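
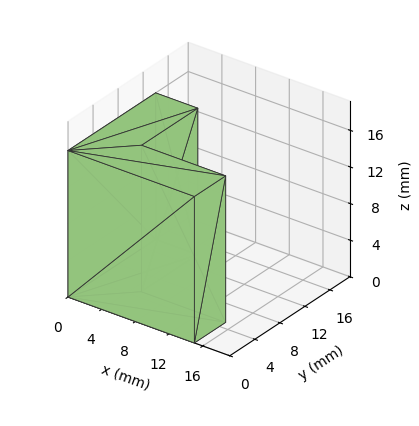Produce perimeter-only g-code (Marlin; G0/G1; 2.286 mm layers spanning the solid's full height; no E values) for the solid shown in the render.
Reading the render: the shape is an L-shaped prism: outer 15 × 14 mm, arm thicknesses ≈ 5 mm (horizontal) and 5 mm (vertical), extruded 16 mm in z (dimensions read to the nearest mm from the axis ticks). For the g-code, the solid's height is divided into equal slices at the stated Δz and each level perimeter traced with G1 moves after a G0 lift.

; perimeter-only toolpath
G21 ; units = mm
G90 ; absolute positioning
G28 ; home
; layer 1
G0 Z2.286
G0 X0.000 Y0.000
G1 X15.000 Y0.000
G1 X15.000 Y5.000
G1 X5.000 Y5.000
G1 X5.000 Y14.000
G1 X0.000 Y14.000
G1 X0.000 Y0.000
; layer 2
G0 Z4.571
G0 X0.000 Y0.000
G1 X15.000 Y0.000
G1 X15.000 Y5.000
G1 X5.000 Y5.000
G1 X5.000 Y14.000
G1 X0.000 Y14.000
G1 X0.000 Y0.000
; layer 3
G0 Z6.857
G0 X0.000 Y0.000
G1 X15.000 Y0.000
G1 X15.000 Y5.000
G1 X5.000 Y5.000
G1 X5.000 Y14.000
G1 X0.000 Y14.000
G1 X0.000 Y0.000
; layer 4
G0 Z9.143
G0 X0.000 Y0.000
G1 X15.000 Y0.000
G1 X15.000 Y5.000
G1 X5.000 Y5.000
G1 X5.000 Y14.000
G1 X0.000 Y14.000
G1 X0.000 Y0.000
; layer 5
G0 Z11.429
G0 X0.000 Y0.000
G1 X15.000 Y0.000
G1 X15.000 Y5.000
G1 X5.000 Y5.000
G1 X5.000 Y14.000
G1 X0.000 Y14.000
G1 X0.000 Y0.000
; layer 6
G0 Z13.714
G0 X0.000 Y0.000
G1 X15.000 Y0.000
G1 X15.000 Y5.000
G1 X5.000 Y5.000
G1 X5.000 Y14.000
G1 X0.000 Y14.000
G1 X0.000 Y0.000
; layer 7
G0 Z16.000
G0 X0.000 Y0.000
G1 X15.000 Y0.000
G1 X15.000 Y5.000
G1 X5.000 Y5.000
G1 X5.000 Y14.000
G1 X0.000 Y14.000
G1 X0.000 Y0.000
M2 ; end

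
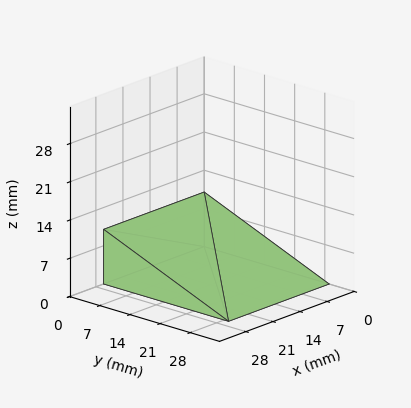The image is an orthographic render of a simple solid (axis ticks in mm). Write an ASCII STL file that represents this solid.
Reading the render: the shape is a wedge (ramp): 26 × 29 mm base, rising to 10 mm along the y=0 edge and sloping linearly to z=0 at y=29 (dimensions read to the nearest mm from the axis ticks). For the STL, each face is triangulated and given an outward normal.

solid part
  facet normal 0.0000 0.0000 -1.0000
    outer loop
      vertex 26.00 29.00 0.00
      vertex 26.00 0.00 0.00
      vertex 0.00 0.00 0.00
    endloop
  endfacet
  facet normal 0.0000 0.0000 -1.0000
    outer loop
      vertex 0.00 29.00 0.00
      vertex 26.00 29.00 0.00
      vertex 0.00 0.00 0.00
    endloop
  endfacet
  facet normal 0.0000 -1.0000 0.0000
    outer loop
      vertex 0.00 0.00 0.00
      vertex 26.00 0.00 0.00
      vertex 26.00 0.00 10.00
    endloop
  endfacet
  facet normal 0.0000 -1.0000 0.0000
    outer loop
      vertex 0.00 0.00 0.00
      vertex 26.00 0.00 10.00
      vertex 0.00 0.00 10.00
    endloop
  endfacet
  facet normal 0.0000 0.3260 0.9454
    outer loop
      vertex 0.00 0.00 10.00
      vertex 26.00 0.00 10.00
      vertex 26.00 29.00 0.00
    endloop
  endfacet
  facet normal 0.0000 0.3260 0.9454
    outer loop
      vertex 0.00 0.00 10.00
      vertex 26.00 29.00 0.00
      vertex 0.00 29.00 0.00
    endloop
  endfacet
  facet normal -1.0000 0.0000 0.0000
    outer loop
      vertex 0.00 0.00 10.00
      vertex 0.00 29.00 0.00
      vertex 0.00 0.00 0.00
    endloop
  endfacet
  facet normal 1.0000 0.0000 0.0000
    outer loop
      vertex 26.00 0.00 0.00
      vertex 26.00 29.00 0.00
      vertex 26.00 0.00 10.00
    endloop
  endfacet
endsolid part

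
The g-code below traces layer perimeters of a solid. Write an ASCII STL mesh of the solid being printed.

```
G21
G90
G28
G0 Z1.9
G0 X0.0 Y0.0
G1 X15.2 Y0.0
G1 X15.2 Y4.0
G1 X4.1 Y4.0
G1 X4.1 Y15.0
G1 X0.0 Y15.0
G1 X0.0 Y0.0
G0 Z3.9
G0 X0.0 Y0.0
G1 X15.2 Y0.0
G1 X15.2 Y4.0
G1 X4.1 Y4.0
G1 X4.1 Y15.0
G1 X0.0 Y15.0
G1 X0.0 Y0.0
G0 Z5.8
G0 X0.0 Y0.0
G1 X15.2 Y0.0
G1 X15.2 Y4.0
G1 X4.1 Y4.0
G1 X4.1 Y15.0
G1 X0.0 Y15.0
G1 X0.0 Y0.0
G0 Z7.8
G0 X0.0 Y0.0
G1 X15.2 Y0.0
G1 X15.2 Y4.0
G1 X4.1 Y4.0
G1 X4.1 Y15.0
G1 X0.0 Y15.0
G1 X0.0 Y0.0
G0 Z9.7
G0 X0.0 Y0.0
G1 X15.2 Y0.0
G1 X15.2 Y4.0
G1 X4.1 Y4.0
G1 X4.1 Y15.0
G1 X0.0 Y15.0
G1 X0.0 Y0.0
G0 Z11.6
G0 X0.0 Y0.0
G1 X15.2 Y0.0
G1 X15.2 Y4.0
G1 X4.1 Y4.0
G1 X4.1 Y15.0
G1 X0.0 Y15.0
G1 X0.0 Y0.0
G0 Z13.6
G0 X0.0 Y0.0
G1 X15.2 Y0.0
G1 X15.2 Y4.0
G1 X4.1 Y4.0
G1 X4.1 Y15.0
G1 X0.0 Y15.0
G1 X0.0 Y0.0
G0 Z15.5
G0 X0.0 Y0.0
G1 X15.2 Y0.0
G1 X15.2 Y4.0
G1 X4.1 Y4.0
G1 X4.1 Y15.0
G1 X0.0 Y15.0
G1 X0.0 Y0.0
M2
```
solid part
  facet normal 0.0000 0.0000 -1.0000
    outer loop
      vertex 15.2 4.0 0.0
      vertex 15.2 0.0 0.0
      vertex 0.0 0.0 0.0
    endloop
  endfacet
  facet normal 0.0000 0.0000 -1.0000
    outer loop
      vertex 4.1 4.0 0.0
      vertex 15.2 4.0 0.0
      vertex 0.0 0.0 0.0
    endloop
  endfacet
  facet normal 0.0000 0.0000 -1.0000
    outer loop
      vertex 4.1 15.0 0.0
      vertex 4.1 4.0 0.0
      vertex 0.0 0.0 0.0
    endloop
  endfacet
  facet normal 0.0000 0.0000 -1.0000
    outer loop
      vertex 0.0 15.0 0.0
      vertex 4.1 15.0 0.0
      vertex 0.0 0.0 0.0
    endloop
  endfacet
  facet normal 0.0000 0.0000 1.0000
    outer loop
      vertex 0.0 0.0 15.5
      vertex 15.2 0.0 15.5
      vertex 15.2 4.0 15.5
    endloop
  endfacet
  facet normal 0.0000 0.0000 1.0000
    outer loop
      vertex 0.0 0.0 15.5
      vertex 15.2 4.0 15.5
      vertex 4.1 4.0 15.5
    endloop
  endfacet
  facet normal 0.0000 0.0000 1.0000
    outer loop
      vertex 0.0 0.0 15.5
      vertex 4.1 4.0 15.5
      vertex 4.1 15.0 15.5
    endloop
  endfacet
  facet normal 0.0000 0.0000 1.0000
    outer loop
      vertex 0.0 0.0 15.5
      vertex 4.1 15.0 15.5
      vertex 0.0 15.0 15.5
    endloop
  endfacet
  facet normal 0.0000 -1.0000 0.0000
    outer loop
      vertex 0.0 0.0 0.0
      vertex 15.2 0.0 0.0
      vertex 15.2 0.0 15.5
    endloop
  endfacet
  facet normal 0.0000 -1.0000 0.0000
    outer loop
      vertex 0.0 0.0 0.0
      vertex 15.2 0.0 15.5
      vertex 0.0 0.0 15.5
    endloop
  endfacet
  facet normal 1.0000 0.0000 0.0000
    outer loop
      vertex 15.2 0.0 0.0
      vertex 15.2 4.0 0.0
      vertex 15.2 4.0 15.5
    endloop
  endfacet
  facet normal 1.0000 0.0000 0.0000
    outer loop
      vertex 15.2 0.0 0.0
      vertex 15.2 4.0 15.5
      vertex 15.2 0.0 15.5
    endloop
  endfacet
  facet normal 0.0000 1.0000 0.0000
    outer loop
      vertex 15.2 4.0 0.0
      vertex 4.1 4.0 0.0
      vertex 4.1 4.0 15.5
    endloop
  endfacet
  facet normal 0.0000 1.0000 0.0000
    outer loop
      vertex 15.2 4.0 0.0
      vertex 4.1 4.0 15.5
      vertex 15.2 4.0 15.5
    endloop
  endfacet
  facet normal 1.0000 0.0000 0.0000
    outer loop
      vertex 4.1 4.0 0.0
      vertex 4.1 15.0 0.0
      vertex 4.1 15.0 15.5
    endloop
  endfacet
  facet normal 1.0000 0.0000 0.0000
    outer loop
      vertex 4.1 4.0 0.0
      vertex 4.1 15.0 15.5
      vertex 4.1 4.0 15.5
    endloop
  endfacet
  facet normal 0.0000 1.0000 0.0000
    outer loop
      vertex 4.1 15.0 0.0
      vertex 0.0 15.0 0.0
      vertex 0.0 15.0 15.5
    endloop
  endfacet
  facet normal 0.0000 1.0000 0.0000
    outer loop
      vertex 4.1 15.0 0.0
      vertex 0.0 15.0 15.5
      vertex 4.1 15.0 15.5
    endloop
  endfacet
  facet normal -1.0000 0.0000 0.0000
    outer loop
      vertex 0.0 15.0 0.0
      vertex 0.0 0.0 0.0
      vertex 0.0 0.0 15.5
    endloop
  endfacet
  facet normal -1.0000 0.0000 0.0000
    outer loop
      vertex 0.0 15.0 0.0
      vertex 0.0 0.0 15.5
      vertex 0.0 15.0 15.5
    endloop
  endfacet
endsolid part

The G0 Z moves step by Δz≈1.9 mm. Every layer's G1 loop is the same polygon, so the solid is a straight extrusion of it from z=0 to z≈15.5. Closing with flat bottom and top caps and triangulating gives 20 facets — an L-shaped prism: outer 15.2 × 15 mm, arm thicknesses ≈ 4 mm (horizontal) and 4.1 mm (vertical), extruded 15.5 mm in z.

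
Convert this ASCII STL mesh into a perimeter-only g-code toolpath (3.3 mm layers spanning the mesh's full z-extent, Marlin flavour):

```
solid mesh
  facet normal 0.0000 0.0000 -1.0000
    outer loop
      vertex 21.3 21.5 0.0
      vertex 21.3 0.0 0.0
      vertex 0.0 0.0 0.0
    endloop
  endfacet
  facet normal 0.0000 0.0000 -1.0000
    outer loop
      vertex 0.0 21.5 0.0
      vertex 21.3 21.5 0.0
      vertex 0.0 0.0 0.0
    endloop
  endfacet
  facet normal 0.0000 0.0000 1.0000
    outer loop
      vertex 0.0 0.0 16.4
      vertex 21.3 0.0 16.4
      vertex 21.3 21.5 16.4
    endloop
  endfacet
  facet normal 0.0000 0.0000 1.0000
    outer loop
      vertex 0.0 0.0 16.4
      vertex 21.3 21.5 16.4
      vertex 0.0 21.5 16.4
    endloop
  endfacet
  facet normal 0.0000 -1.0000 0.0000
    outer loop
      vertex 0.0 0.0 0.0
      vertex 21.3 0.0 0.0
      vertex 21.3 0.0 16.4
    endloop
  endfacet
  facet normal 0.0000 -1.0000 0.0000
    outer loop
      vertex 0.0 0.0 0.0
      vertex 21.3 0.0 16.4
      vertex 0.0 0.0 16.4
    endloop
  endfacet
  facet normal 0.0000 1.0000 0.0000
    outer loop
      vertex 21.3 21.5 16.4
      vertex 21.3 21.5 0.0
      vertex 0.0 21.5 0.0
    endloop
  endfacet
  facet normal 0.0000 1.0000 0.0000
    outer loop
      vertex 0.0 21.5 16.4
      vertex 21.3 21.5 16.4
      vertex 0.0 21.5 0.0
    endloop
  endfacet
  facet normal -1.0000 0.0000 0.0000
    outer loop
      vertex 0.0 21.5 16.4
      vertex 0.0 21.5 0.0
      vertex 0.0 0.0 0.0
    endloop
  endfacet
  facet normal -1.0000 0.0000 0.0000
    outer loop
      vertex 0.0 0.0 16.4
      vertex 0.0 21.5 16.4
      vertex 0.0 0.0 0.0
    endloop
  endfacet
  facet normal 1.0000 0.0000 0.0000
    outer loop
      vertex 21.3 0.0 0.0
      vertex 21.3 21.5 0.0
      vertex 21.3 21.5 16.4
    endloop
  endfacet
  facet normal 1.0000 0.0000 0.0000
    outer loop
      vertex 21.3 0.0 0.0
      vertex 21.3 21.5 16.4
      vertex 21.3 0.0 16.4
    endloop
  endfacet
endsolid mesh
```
; perimeter-only toolpath
G21 ; units = mm
G90 ; absolute positioning
G28 ; home
; layer 1
G0 Z3.3
G0 X0.0 Y0.0
G1 X21.3 Y0.0
G1 X21.3 Y21.5
G1 X0.0 Y21.5
G1 X0.0 Y0.0
; layer 2
G0 Z6.6
G0 X0.0 Y0.0
G1 X21.3 Y0.0
G1 X21.3 Y21.5
G1 X0.0 Y21.5
G1 X0.0 Y0.0
; layer 3
G0 Z9.8
G0 X0.0 Y0.0
G1 X21.3 Y0.0
G1 X21.3 Y21.5
G1 X0.0 Y21.5
G1 X0.0 Y0.0
; layer 4
G0 Z13.1
G0 X0.0 Y0.0
G1 X21.3 Y0.0
G1 X21.3 Y21.5
G1 X0.0 Y21.5
G1 X0.0 Y0.0
; layer 5
G0 Z16.4
G0 X0.0 Y0.0
G1 X21.3 Y0.0
G1 X21.3 Y21.5
G1 X0.0 Y21.5
G1 X0.0 Y0.0
M2 ; end

The solid is a rectangular box, roughly 21.3 × 21.5 mm footprint and 16.4 mm tall. Slicing at Δz = 3.3 mm — 5 equal slices spanning the solid's height, so layer i sits at z = i·h/5 — gives 5 non-empty perimeters. Each is a 4-segment closed polygon; G0 lifts to the layer z and rapids to the start vertex, then G1 traces the edges.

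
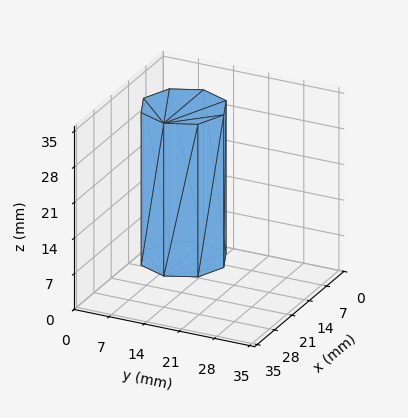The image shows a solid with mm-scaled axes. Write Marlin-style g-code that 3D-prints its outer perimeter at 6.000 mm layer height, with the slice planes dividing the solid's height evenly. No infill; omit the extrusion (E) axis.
Reading the render: the shape is a regular 8-sided prism (a cylinder approximated with 8 flat sides), circumscribed radius ≈ 8 mm, height ≈ 30 mm (dimensions read to the nearest mm from the axis ticks). For the g-code, the solid's height is divided into equal slices at the stated Δz and each level perimeter traced with G1 moves after a G0 lift.

; perimeter-only toolpath
G21 ; units = mm
G90 ; absolute positioning
G28 ; home
; layer 1
G0 Z6.000
G0 X16.000 Y8.000
G1 X13.657 Y13.657
G1 X8.000 Y16.000
G1 X2.343 Y13.657
G1 X0.000 Y8.000
G1 X2.343 Y2.343
G1 X8.000 Y0.000
G1 X13.657 Y2.343
G1 X16.000 Y8.000
; layer 2
G0 Z12.000
G0 X16.000 Y8.000
G1 X13.657 Y13.657
G1 X8.000 Y16.000
G1 X2.343 Y13.657
G1 X0.000 Y8.000
G1 X2.343 Y2.343
G1 X8.000 Y0.000
G1 X13.657 Y2.343
G1 X16.000 Y8.000
; layer 3
G0 Z18.000
G0 X16.000 Y8.000
G1 X13.657 Y13.657
G1 X8.000 Y16.000
G1 X2.343 Y13.657
G1 X0.000 Y8.000
G1 X2.343 Y2.343
G1 X8.000 Y0.000
G1 X13.657 Y2.343
G1 X16.000 Y8.000
; layer 4
G0 Z24.000
G0 X16.000 Y8.000
G1 X13.657 Y13.657
G1 X8.000 Y16.000
G1 X2.343 Y13.657
G1 X0.000 Y8.000
G1 X2.343 Y2.343
G1 X8.000 Y0.000
G1 X13.657 Y2.343
G1 X16.000 Y8.000
; layer 5
G0 Z30.000
G0 X16.000 Y8.000
G1 X13.657 Y13.657
G1 X8.000 Y16.000
G1 X2.343 Y13.657
G1 X0.000 Y8.000
G1 X2.343 Y2.343
G1 X8.000 Y0.000
G1 X13.657 Y2.343
G1 X16.000 Y8.000
M2 ; end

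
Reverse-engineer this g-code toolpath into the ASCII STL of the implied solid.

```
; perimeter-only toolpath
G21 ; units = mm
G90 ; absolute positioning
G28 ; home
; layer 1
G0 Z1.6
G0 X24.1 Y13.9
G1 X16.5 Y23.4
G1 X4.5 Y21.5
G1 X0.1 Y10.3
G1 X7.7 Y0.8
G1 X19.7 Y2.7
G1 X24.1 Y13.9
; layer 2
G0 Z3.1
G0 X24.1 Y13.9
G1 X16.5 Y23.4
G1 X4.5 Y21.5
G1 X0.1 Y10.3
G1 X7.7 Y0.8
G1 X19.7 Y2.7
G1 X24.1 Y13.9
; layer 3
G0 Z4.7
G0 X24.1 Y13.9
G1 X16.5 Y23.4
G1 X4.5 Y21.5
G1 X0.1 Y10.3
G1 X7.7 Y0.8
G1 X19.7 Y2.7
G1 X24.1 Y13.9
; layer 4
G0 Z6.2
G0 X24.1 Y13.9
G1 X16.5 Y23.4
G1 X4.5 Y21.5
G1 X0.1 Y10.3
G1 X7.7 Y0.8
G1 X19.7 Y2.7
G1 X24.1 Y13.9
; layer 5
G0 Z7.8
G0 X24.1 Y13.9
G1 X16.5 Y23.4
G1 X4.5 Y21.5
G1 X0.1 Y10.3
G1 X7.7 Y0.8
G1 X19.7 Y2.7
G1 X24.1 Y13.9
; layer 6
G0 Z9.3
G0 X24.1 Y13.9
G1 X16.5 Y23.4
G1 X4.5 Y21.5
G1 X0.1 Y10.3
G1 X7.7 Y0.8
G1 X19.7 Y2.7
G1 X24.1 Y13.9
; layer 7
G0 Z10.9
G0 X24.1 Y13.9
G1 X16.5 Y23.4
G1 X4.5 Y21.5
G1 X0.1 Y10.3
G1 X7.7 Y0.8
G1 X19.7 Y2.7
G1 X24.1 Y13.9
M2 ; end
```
solid part
  facet normal 0.0000 0.0000 -1.0000
    outer loop
      vertex 4.5 21.5 0.0
      vertex 16.5 23.4 0.0
      vertex 24.1 13.9 0.0
    endloop
  endfacet
  facet normal 0.0000 0.0000 -1.0000
    outer loop
      vertex 0.1 10.3 0.0
      vertex 4.5 21.5 0.0
      vertex 24.1 13.9 0.0
    endloop
  endfacet
  facet normal 0.0000 0.0000 -1.0000
    outer loop
      vertex 7.7 0.8 0.0
      vertex 0.1 10.3 0.0
      vertex 24.1 13.9 0.0
    endloop
  endfacet
  facet normal 0.0000 0.0000 -1.0000
    outer loop
      vertex 19.7 2.7 0.0
      vertex 7.7 0.8 0.0
      vertex 24.1 13.9 0.0
    endloop
  endfacet
  facet normal 0.0000 0.0000 1.0000
    outer loop
      vertex 24.1 13.9 10.9
      vertex 16.5 23.4 10.9
      vertex 4.5 21.5 10.9
    endloop
  endfacet
  facet normal 0.0000 0.0000 1.0000
    outer loop
      vertex 24.1 13.9 10.9
      vertex 4.5 21.5 10.9
      vertex 0.1 10.3 10.9
    endloop
  endfacet
  facet normal 0.0000 0.0000 1.0000
    outer loop
      vertex 24.1 13.9 10.9
      vertex 0.1 10.3 10.9
      vertex 7.7 0.8 10.9
    endloop
  endfacet
  facet normal 0.0000 0.0000 1.0000
    outer loop
      vertex 24.1 13.9 10.9
      vertex 7.7 0.8 10.9
      vertex 19.7 2.7 10.9
    endloop
  endfacet
  facet normal 0.7809 0.6247 0.0000
    outer loop
      vertex 24.1 13.9 0.0
      vertex 16.5 23.4 0.0
      vertex 16.5 23.4 10.9
    endloop
  endfacet
  facet normal 0.7809 0.6247 0.0000
    outer loop
      vertex 24.1 13.9 0.0
      vertex 16.5 23.4 10.9
      vertex 24.1 13.9 10.9
    endloop
  endfacet
  facet normal -0.1564 0.9877 0.0000
    outer loop
      vertex 16.5 23.4 0.0
      vertex 4.5 21.5 0.0
      vertex 4.5 21.5 10.9
    endloop
  endfacet
  facet normal -0.1564 0.9877 0.0000
    outer loop
      vertex 16.5 23.4 0.0
      vertex 4.5 21.5 10.9
      vertex 16.5 23.4 10.9
    endloop
  endfacet
  facet normal -0.9308 0.3657 0.0000
    outer loop
      vertex 4.5 21.5 0.0
      vertex 0.1 10.3 0.0
      vertex 0.1 10.3 10.9
    endloop
  endfacet
  facet normal -0.9308 0.3657 0.0000
    outer loop
      vertex 4.5 21.5 0.0
      vertex 0.1 10.3 10.9
      vertex 4.5 21.5 10.9
    endloop
  endfacet
  facet normal -0.7809 -0.6247 0.0000
    outer loop
      vertex 0.1 10.3 0.0
      vertex 7.7 0.8 0.0
      vertex 7.7 0.8 10.9
    endloop
  endfacet
  facet normal -0.7809 -0.6247 0.0000
    outer loop
      vertex 0.1 10.3 0.0
      vertex 7.7 0.8 10.9
      vertex 0.1 10.3 10.9
    endloop
  endfacet
  facet normal 0.1564 -0.9877 0.0000
    outer loop
      vertex 7.7 0.8 0.0
      vertex 19.7 2.7 0.0
      vertex 19.7 2.7 10.9
    endloop
  endfacet
  facet normal 0.1564 -0.9877 0.0000
    outer loop
      vertex 7.7 0.8 0.0
      vertex 19.7 2.7 10.9
      vertex 7.7 0.8 10.9
    endloop
  endfacet
  facet normal 0.9308 -0.3657 0.0000
    outer loop
      vertex 19.7 2.7 0.0
      vertex 24.1 13.9 0.0
      vertex 24.1 13.9 10.9
    endloop
  endfacet
  facet normal 0.9308 -0.3657 0.0000
    outer loop
      vertex 19.7 2.7 0.0
      vertex 24.1 13.9 10.9
      vertex 19.7 2.7 10.9
    endloop
  endfacet
endsolid part

The G0 Z moves step by Δz≈1.6 mm. Every layer's G1 loop is the same polygon, so the solid is a straight extrusion of it from z=0 to z≈10.9. Closing with flat bottom and top caps and triangulating gives 20 facets — a regular 6-sided prism (a cylinder approximated with 6 flat sides), circumscribed radius ≈ 12.1 mm, height ≈ 10.9 mm.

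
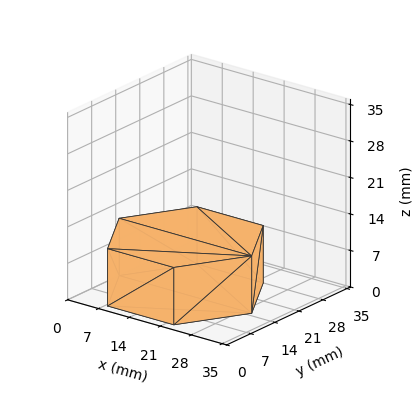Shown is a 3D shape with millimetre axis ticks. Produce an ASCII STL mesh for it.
Reading the render: the shape is a regular 6-sided prism (a cylinder approximated with 6 flat sides), circumscribed radius ≈ 15 mm, height ≈ 11 mm (dimensions read to the nearest mm from the axis ticks). For the STL, each face is triangulated and given an outward normal.

solid part
  facet normal 0.0000 0.0000 -1.0000
    outer loop
      vertex 7.5 28.0 0.0
      vertex 22.5 28.0 0.0
      vertex 30.0 15.0 0.0
    endloop
  endfacet
  facet normal 0.0000 0.0000 -1.0000
    outer loop
      vertex 0.0 15.0 0.0
      vertex 7.5 28.0 0.0
      vertex 30.0 15.0 0.0
    endloop
  endfacet
  facet normal 0.0000 0.0000 -1.0000
    outer loop
      vertex 7.5 2.0 0.0
      vertex 0.0 15.0 0.0
      vertex 30.0 15.0 0.0
    endloop
  endfacet
  facet normal 0.0000 0.0000 -1.0000
    outer loop
      vertex 22.5 2.0 0.0
      vertex 7.5 2.0 0.0
      vertex 30.0 15.0 0.0
    endloop
  endfacet
  facet normal 0.0000 0.0000 1.0000
    outer loop
      vertex 30.0 15.0 11.0
      vertex 22.5 28.0 11.0
      vertex 7.5 28.0 11.0
    endloop
  endfacet
  facet normal 0.0000 0.0000 1.0000
    outer loop
      vertex 30.0 15.0 11.0
      vertex 7.5 28.0 11.0
      vertex 0.0 15.0 11.0
    endloop
  endfacet
  facet normal 0.0000 0.0000 1.0000
    outer loop
      vertex 30.0 15.0 11.0
      vertex 0.0 15.0 11.0
      vertex 7.5 2.0 11.0
    endloop
  endfacet
  facet normal 0.0000 0.0000 1.0000
    outer loop
      vertex 30.0 15.0 11.0
      vertex 7.5 2.0 11.0
      vertex 22.5 2.0 11.0
    endloop
  endfacet
  facet normal 0.8662 0.4997 0.0000
    outer loop
      vertex 30.0 15.0 0.0
      vertex 22.5 28.0 0.0
      vertex 22.5 28.0 11.0
    endloop
  endfacet
  facet normal 0.8662 0.4997 0.0000
    outer loop
      vertex 30.0 15.0 0.0
      vertex 22.5 28.0 11.0
      vertex 30.0 15.0 11.0
    endloop
  endfacet
  facet normal 0.0000 1.0000 0.0000
    outer loop
      vertex 22.5 28.0 0.0
      vertex 7.5 28.0 0.0
      vertex 7.5 28.0 11.0
    endloop
  endfacet
  facet normal 0.0000 1.0000 0.0000
    outer loop
      vertex 22.5 28.0 0.0
      vertex 7.5 28.0 11.0
      vertex 22.5 28.0 11.0
    endloop
  endfacet
  facet normal -0.8662 0.4997 0.0000
    outer loop
      vertex 7.5 28.0 0.0
      vertex 0.0 15.0 0.0
      vertex 0.0 15.0 11.0
    endloop
  endfacet
  facet normal -0.8662 0.4997 0.0000
    outer loop
      vertex 7.5 28.0 0.0
      vertex 0.0 15.0 11.0
      vertex 7.5 28.0 11.0
    endloop
  endfacet
  facet normal -0.8662 -0.4997 0.0000
    outer loop
      vertex 0.0 15.0 0.0
      vertex 7.5 2.0 0.0
      vertex 7.5 2.0 11.0
    endloop
  endfacet
  facet normal -0.8662 -0.4997 0.0000
    outer loop
      vertex 0.0 15.0 0.0
      vertex 7.5 2.0 11.0
      vertex 0.0 15.0 11.0
    endloop
  endfacet
  facet normal 0.0000 -1.0000 0.0000
    outer loop
      vertex 7.5 2.0 0.0
      vertex 22.5 2.0 0.0
      vertex 22.5 2.0 11.0
    endloop
  endfacet
  facet normal 0.0000 -1.0000 0.0000
    outer loop
      vertex 7.5 2.0 0.0
      vertex 22.5 2.0 11.0
      vertex 7.5 2.0 11.0
    endloop
  endfacet
  facet normal 0.8662 -0.4997 0.0000
    outer loop
      vertex 22.5 2.0 0.0
      vertex 30.0 15.0 0.0
      vertex 30.0 15.0 11.0
    endloop
  endfacet
  facet normal 0.8662 -0.4997 0.0000
    outer loop
      vertex 22.5 2.0 0.0
      vertex 30.0 15.0 11.0
      vertex 22.5 2.0 11.0
    endloop
  endfacet
endsolid part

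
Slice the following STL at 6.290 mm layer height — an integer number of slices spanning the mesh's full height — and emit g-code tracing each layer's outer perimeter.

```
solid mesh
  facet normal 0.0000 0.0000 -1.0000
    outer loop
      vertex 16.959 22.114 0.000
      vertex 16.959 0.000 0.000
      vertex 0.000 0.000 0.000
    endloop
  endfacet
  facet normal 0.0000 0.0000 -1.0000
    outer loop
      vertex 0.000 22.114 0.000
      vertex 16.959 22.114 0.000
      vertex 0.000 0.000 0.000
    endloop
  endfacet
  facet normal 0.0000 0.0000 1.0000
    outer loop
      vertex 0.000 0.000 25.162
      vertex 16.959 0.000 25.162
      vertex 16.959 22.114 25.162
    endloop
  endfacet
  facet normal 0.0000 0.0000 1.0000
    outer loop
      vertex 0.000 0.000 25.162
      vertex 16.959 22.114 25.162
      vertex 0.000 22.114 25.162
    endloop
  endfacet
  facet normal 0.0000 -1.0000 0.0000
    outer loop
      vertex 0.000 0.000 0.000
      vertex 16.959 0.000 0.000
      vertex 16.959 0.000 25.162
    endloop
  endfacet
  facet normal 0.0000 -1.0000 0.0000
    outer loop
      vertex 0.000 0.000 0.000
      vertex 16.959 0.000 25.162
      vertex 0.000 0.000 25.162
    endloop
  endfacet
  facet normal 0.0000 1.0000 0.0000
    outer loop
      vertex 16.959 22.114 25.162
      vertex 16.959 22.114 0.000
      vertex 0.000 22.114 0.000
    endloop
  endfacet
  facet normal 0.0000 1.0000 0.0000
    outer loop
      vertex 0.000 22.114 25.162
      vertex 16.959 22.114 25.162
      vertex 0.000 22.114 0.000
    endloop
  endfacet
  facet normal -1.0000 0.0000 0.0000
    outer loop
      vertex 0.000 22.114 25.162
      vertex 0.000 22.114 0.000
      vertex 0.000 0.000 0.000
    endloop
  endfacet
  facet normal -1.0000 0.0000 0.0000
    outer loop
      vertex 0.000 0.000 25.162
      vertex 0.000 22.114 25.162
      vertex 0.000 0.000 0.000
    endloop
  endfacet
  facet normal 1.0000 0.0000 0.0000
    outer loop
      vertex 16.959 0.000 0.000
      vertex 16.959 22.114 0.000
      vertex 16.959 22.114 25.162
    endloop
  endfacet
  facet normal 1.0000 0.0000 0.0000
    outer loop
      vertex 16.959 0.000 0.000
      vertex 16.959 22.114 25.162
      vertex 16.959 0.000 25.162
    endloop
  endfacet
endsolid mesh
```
; perimeter-only toolpath
G21 ; units = mm
G90 ; absolute positioning
G28 ; home
; layer 1
G0 Z6.290
G0 X0.000 Y0.000
G1 X16.959 Y0.000
G1 X16.959 Y22.114
G1 X0.000 Y22.114
G1 X0.000 Y0.000
; layer 2
G0 Z12.581
G0 X0.000 Y0.000
G1 X16.959 Y0.000
G1 X16.959 Y22.114
G1 X0.000 Y22.114
G1 X0.000 Y0.000
; layer 3
G0 Z18.871
G0 X0.000 Y0.000
G1 X16.959 Y0.000
G1 X16.959 Y22.114
G1 X0.000 Y22.114
G1 X0.000 Y0.000
; layer 4
G0 Z25.162
G0 X0.000 Y0.000
G1 X16.959 Y0.000
G1 X16.959 Y22.114
G1 X0.000 Y22.114
G1 X0.000 Y0.000
M2 ; end

The solid is a rectangular box, roughly 17 × 22.1 mm footprint and 25.2 mm tall. Slicing at Δz = 6.290 mm — 4 equal slices spanning the solid's height, so layer i sits at z = i·h/4 — gives 4 non-empty perimeters. Each is a 4-segment closed polygon; G0 lifts to the layer z and rapids to the start vertex, then G1 traces the edges.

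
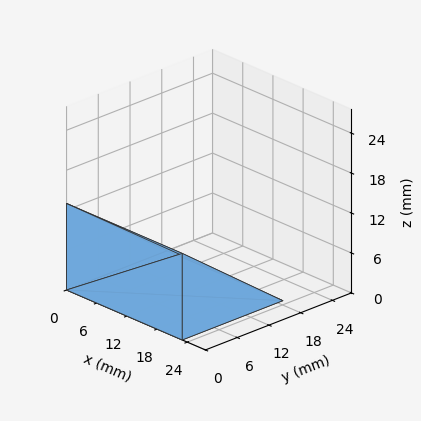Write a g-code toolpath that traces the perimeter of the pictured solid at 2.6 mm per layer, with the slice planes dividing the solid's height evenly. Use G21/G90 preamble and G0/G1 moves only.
Reading the render: the shape is a wedge (ramp): 23 × 19 mm base, rising to 13 mm along the y=0 edge and sloping linearly to z=0 at y=19 (dimensions read to the nearest mm from the axis ticks). For the g-code, the solid's height is divided into equal slices at the stated Δz and each level perimeter traced with G1 moves after a G0 lift.

; perimeter-only toolpath
G21 ; units = mm
G90 ; absolute positioning
G28 ; home
; layer 1
G0 Z2.6
G0 X0.0 Y0.0
G1 X23.0 Y0.0
G1 X23.0 Y15.2
G1 X0.0 Y15.2
G1 X0.0 Y0.0
; layer 2
G0 Z5.2
G0 X0.0 Y0.0
G1 X23.0 Y0.0
G1 X23.0 Y11.4
G1 X0.0 Y11.4
G1 X0.0 Y0.0
; layer 3
G0 Z7.8
G0 X0.0 Y0.0
G1 X23.0 Y0.0
G1 X23.0 Y7.6
G1 X0.0 Y7.6
G1 X0.0 Y0.0
; layer 4
G0 Z10.4
G0 X0.0 Y0.0
G1 X23.0 Y0.0
G1 X23.0 Y3.8
G1 X0.0 Y3.8
G1 X0.0 Y0.0
M2 ; end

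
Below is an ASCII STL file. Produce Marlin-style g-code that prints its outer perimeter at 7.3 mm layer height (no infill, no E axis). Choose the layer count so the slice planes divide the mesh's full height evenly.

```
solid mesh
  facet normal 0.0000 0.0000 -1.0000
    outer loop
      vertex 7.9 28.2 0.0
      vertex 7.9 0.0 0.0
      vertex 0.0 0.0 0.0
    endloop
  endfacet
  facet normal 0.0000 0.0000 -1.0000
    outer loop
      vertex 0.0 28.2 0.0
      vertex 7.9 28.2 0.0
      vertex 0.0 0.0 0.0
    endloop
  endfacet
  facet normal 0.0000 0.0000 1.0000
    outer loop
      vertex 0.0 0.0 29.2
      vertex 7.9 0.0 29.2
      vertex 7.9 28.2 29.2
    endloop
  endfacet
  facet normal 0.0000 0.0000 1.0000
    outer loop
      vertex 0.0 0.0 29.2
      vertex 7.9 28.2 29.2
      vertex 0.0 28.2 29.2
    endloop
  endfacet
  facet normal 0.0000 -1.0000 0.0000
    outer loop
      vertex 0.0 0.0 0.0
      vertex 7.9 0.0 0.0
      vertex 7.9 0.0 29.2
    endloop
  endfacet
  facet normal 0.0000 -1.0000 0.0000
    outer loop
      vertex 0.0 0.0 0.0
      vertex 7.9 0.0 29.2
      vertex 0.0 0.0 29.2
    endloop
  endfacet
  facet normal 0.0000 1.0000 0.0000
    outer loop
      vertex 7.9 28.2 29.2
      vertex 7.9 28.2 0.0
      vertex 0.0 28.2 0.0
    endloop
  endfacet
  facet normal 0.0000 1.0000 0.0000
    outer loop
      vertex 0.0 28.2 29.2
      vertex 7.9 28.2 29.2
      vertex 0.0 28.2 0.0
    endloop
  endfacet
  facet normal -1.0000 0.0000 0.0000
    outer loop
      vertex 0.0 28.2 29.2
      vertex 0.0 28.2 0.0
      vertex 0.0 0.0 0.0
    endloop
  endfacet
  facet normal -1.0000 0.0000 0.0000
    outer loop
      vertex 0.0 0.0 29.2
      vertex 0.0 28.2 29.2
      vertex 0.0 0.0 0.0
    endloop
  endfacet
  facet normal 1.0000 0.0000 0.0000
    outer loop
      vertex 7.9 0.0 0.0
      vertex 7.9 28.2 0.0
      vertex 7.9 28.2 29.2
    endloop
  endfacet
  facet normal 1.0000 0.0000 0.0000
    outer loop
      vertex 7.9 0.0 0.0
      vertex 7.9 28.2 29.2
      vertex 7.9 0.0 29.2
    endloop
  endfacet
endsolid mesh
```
; perimeter-only toolpath
G21 ; units = mm
G90 ; absolute positioning
G28 ; home
; layer 1
G0 Z7.3
G0 X0.0 Y0.0
G1 X7.9 Y0.0
G1 X7.9 Y28.2
G1 X0.0 Y28.2
G1 X0.0 Y0.0
; layer 2
G0 Z14.6
G0 X0.0 Y0.0
G1 X7.9 Y0.0
G1 X7.9 Y28.2
G1 X0.0 Y28.2
G1 X0.0 Y0.0
; layer 3
G0 Z21.9
G0 X0.0 Y0.0
G1 X7.9 Y0.0
G1 X7.9 Y28.2
G1 X0.0 Y28.2
G1 X0.0 Y0.0
; layer 4
G0 Z29.2
G0 X0.0 Y0.0
G1 X7.9 Y0.0
G1 X7.9 Y28.2
G1 X0.0 Y28.2
G1 X0.0 Y0.0
M2 ; end

The solid is a rectangular box, roughly 7.9 × 28.2 mm footprint and 29.2 mm tall. Slicing at Δz = 7.3 mm — 4 equal slices spanning the solid's height, so layer i sits at z = i·h/4 — gives 4 non-empty perimeters. Each is a 4-segment closed polygon; G0 lifts to the layer z and rapids to the start vertex, then G1 traces the edges.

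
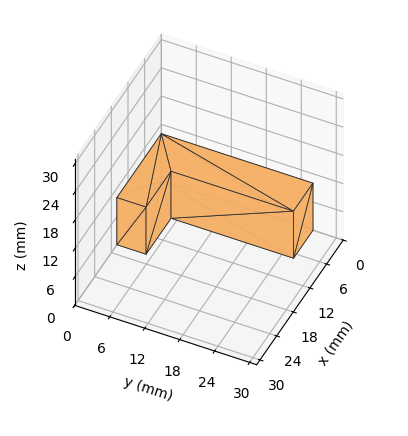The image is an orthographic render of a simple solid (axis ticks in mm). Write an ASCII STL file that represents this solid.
Reading the render: the shape is an L-shaped prism: outer 16 × 26 mm, arm thicknesses ≈ 5 mm (horizontal) and 7 mm (vertical), extruded 10 mm in z (dimensions read to the nearest mm from the axis ticks). For the STL, each face is triangulated and given an outward normal.

solid part
  facet normal 0.0000 0.0000 -1.0000
    outer loop
      vertex 16.00 5.00 0.00
      vertex 16.00 0.00 0.00
      vertex 0.00 0.00 0.00
    endloop
  endfacet
  facet normal 0.0000 0.0000 -1.0000
    outer loop
      vertex 7.00 5.00 0.00
      vertex 16.00 5.00 0.00
      vertex 0.00 0.00 0.00
    endloop
  endfacet
  facet normal 0.0000 0.0000 -1.0000
    outer loop
      vertex 7.00 26.00 0.00
      vertex 7.00 5.00 0.00
      vertex 0.00 0.00 0.00
    endloop
  endfacet
  facet normal 0.0000 0.0000 -1.0000
    outer loop
      vertex 0.00 26.00 0.00
      vertex 7.00 26.00 0.00
      vertex 0.00 0.00 0.00
    endloop
  endfacet
  facet normal 0.0000 0.0000 1.0000
    outer loop
      vertex 0.00 0.00 10.00
      vertex 16.00 0.00 10.00
      vertex 16.00 5.00 10.00
    endloop
  endfacet
  facet normal 0.0000 0.0000 1.0000
    outer loop
      vertex 0.00 0.00 10.00
      vertex 16.00 5.00 10.00
      vertex 7.00 5.00 10.00
    endloop
  endfacet
  facet normal 0.0000 0.0000 1.0000
    outer loop
      vertex 0.00 0.00 10.00
      vertex 7.00 5.00 10.00
      vertex 7.00 26.00 10.00
    endloop
  endfacet
  facet normal 0.0000 0.0000 1.0000
    outer loop
      vertex 0.00 0.00 10.00
      vertex 7.00 26.00 10.00
      vertex 0.00 26.00 10.00
    endloop
  endfacet
  facet normal 0.0000 -1.0000 0.0000
    outer loop
      vertex 0.00 0.00 0.00
      vertex 16.00 0.00 0.00
      vertex 16.00 0.00 10.00
    endloop
  endfacet
  facet normal 0.0000 -1.0000 0.0000
    outer loop
      vertex 0.00 0.00 0.00
      vertex 16.00 0.00 10.00
      vertex 0.00 0.00 10.00
    endloop
  endfacet
  facet normal 1.0000 0.0000 0.0000
    outer loop
      vertex 16.00 0.00 0.00
      vertex 16.00 5.00 0.00
      vertex 16.00 5.00 10.00
    endloop
  endfacet
  facet normal 1.0000 0.0000 0.0000
    outer loop
      vertex 16.00 0.00 0.00
      vertex 16.00 5.00 10.00
      vertex 16.00 0.00 10.00
    endloop
  endfacet
  facet normal 0.0000 1.0000 0.0000
    outer loop
      vertex 16.00 5.00 0.00
      vertex 7.00 5.00 0.00
      vertex 7.00 5.00 10.00
    endloop
  endfacet
  facet normal 0.0000 1.0000 0.0000
    outer loop
      vertex 16.00 5.00 0.00
      vertex 7.00 5.00 10.00
      vertex 16.00 5.00 10.00
    endloop
  endfacet
  facet normal 1.0000 0.0000 0.0000
    outer loop
      vertex 7.00 5.00 0.00
      vertex 7.00 26.00 0.00
      vertex 7.00 26.00 10.00
    endloop
  endfacet
  facet normal 1.0000 0.0000 0.0000
    outer loop
      vertex 7.00 5.00 0.00
      vertex 7.00 26.00 10.00
      vertex 7.00 5.00 10.00
    endloop
  endfacet
  facet normal 0.0000 1.0000 0.0000
    outer loop
      vertex 7.00 26.00 0.00
      vertex 0.00 26.00 0.00
      vertex 0.00 26.00 10.00
    endloop
  endfacet
  facet normal 0.0000 1.0000 0.0000
    outer loop
      vertex 7.00 26.00 0.00
      vertex 0.00 26.00 10.00
      vertex 7.00 26.00 10.00
    endloop
  endfacet
  facet normal -1.0000 0.0000 0.0000
    outer loop
      vertex 0.00 26.00 0.00
      vertex 0.00 0.00 0.00
      vertex 0.00 0.00 10.00
    endloop
  endfacet
  facet normal -1.0000 0.0000 0.0000
    outer loop
      vertex 0.00 26.00 0.00
      vertex 0.00 0.00 10.00
      vertex 0.00 26.00 10.00
    endloop
  endfacet
endsolid part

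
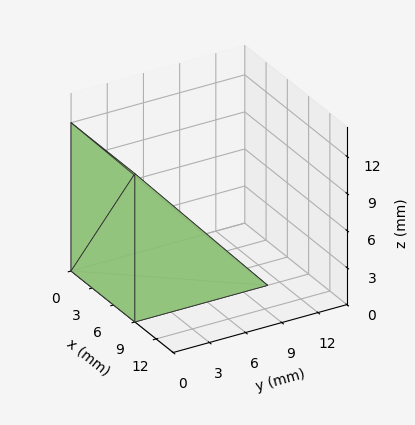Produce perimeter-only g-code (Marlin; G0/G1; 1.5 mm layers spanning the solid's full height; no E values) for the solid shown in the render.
Reading the render: the shape is a wedge (ramp): 9 × 11 mm base, rising to 12 mm along the y=0 edge and sloping linearly to z=0 at y=11 (dimensions read to the nearest mm from the axis ticks). For the g-code, the solid's height is divided into equal slices at the stated Δz and each level perimeter traced with G1 moves after a G0 lift.

; perimeter-only toolpath
G21 ; units = mm
G90 ; absolute positioning
G28 ; home
; layer 1
G0 Z1.5
G0 X0.0 Y0.0
G1 X9.0 Y0.0
G1 X9.0 Y9.6
G1 X0.0 Y9.6
G1 X0.0 Y0.0
; layer 2
G0 Z3.0
G0 X0.0 Y0.0
G1 X9.0 Y0.0
G1 X9.0 Y8.2
G1 X0.0 Y8.2
G1 X0.0 Y0.0
; layer 3
G0 Z4.5
G0 X0.0 Y0.0
G1 X9.0 Y0.0
G1 X9.0 Y6.9
G1 X0.0 Y6.9
G1 X0.0 Y0.0
; layer 4
G0 Z6.0
G0 X0.0 Y0.0
G1 X9.0 Y0.0
G1 X9.0 Y5.5
G1 X0.0 Y5.5
G1 X0.0 Y0.0
; layer 5
G0 Z7.5
G0 X0.0 Y0.0
G1 X9.0 Y0.0
G1 X9.0 Y4.1
G1 X0.0 Y4.1
G1 X0.0 Y0.0
; layer 6
G0 Z9.0
G0 X0.0 Y0.0
G1 X9.0 Y0.0
G1 X9.0 Y2.8
G1 X0.0 Y2.8
G1 X0.0 Y0.0
; layer 7
G0 Z10.5
G0 X0.0 Y0.0
G1 X9.0 Y0.0
G1 X9.0 Y1.4
G1 X0.0 Y1.4
G1 X0.0 Y0.0
M2 ; end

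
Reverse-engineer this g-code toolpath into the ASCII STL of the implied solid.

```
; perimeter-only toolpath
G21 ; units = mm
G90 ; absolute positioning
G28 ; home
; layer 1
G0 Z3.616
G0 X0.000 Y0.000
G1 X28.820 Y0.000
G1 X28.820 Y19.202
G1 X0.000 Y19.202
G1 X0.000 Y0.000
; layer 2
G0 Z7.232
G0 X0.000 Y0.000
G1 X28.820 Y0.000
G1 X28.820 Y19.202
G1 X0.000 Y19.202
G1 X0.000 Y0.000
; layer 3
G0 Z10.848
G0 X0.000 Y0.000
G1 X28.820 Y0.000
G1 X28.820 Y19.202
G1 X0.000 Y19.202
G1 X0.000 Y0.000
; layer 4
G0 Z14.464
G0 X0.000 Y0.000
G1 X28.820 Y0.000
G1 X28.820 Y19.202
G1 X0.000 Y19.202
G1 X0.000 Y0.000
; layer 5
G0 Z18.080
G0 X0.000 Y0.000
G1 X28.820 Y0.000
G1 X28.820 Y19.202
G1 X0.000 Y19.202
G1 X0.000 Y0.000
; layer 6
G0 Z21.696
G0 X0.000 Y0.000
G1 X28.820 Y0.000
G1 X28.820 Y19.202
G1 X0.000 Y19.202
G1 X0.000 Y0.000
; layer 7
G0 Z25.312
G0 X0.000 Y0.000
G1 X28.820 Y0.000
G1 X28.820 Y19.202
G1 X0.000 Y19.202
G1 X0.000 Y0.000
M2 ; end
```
solid part
  facet normal 0.0000 0.0000 -1.0000
    outer loop
      vertex 28.820 19.202 0.000
      vertex 28.820 0.000 0.000
      vertex 0.000 0.000 0.000
    endloop
  endfacet
  facet normal 0.0000 0.0000 -1.0000
    outer loop
      vertex 0.000 19.202 0.000
      vertex 28.820 19.202 0.000
      vertex 0.000 0.000 0.000
    endloop
  endfacet
  facet normal 0.0000 0.0000 1.0000
    outer loop
      vertex 0.000 0.000 25.312
      vertex 28.820 0.000 25.312
      vertex 28.820 19.202 25.312
    endloop
  endfacet
  facet normal 0.0000 0.0000 1.0000
    outer loop
      vertex 0.000 0.000 25.312
      vertex 28.820 19.202 25.312
      vertex 0.000 19.202 25.312
    endloop
  endfacet
  facet normal 0.0000 -1.0000 0.0000
    outer loop
      vertex 0.000 0.000 0.000
      vertex 28.820 0.000 0.000
      vertex 28.820 0.000 25.312
    endloop
  endfacet
  facet normal 0.0000 -1.0000 0.0000
    outer loop
      vertex 0.000 0.000 0.000
      vertex 28.820 0.000 25.312
      vertex 0.000 0.000 25.312
    endloop
  endfacet
  facet normal 0.0000 1.0000 0.0000
    outer loop
      vertex 28.820 19.202 25.312
      vertex 28.820 19.202 0.000
      vertex 0.000 19.202 0.000
    endloop
  endfacet
  facet normal 0.0000 1.0000 0.0000
    outer loop
      vertex 0.000 19.202 25.312
      vertex 28.820 19.202 25.312
      vertex 0.000 19.202 0.000
    endloop
  endfacet
  facet normal -1.0000 0.0000 0.0000
    outer loop
      vertex 0.000 19.202 25.312
      vertex 0.000 19.202 0.000
      vertex 0.000 0.000 0.000
    endloop
  endfacet
  facet normal -1.0000 0.0000 0.0000
    outer loop
      vertex 0.000 0.000 25.312
      vertex 0.000 19.202 25.312
      vertex 0.000 0.000 0.000
    endloop
  endfacet
  facet normal 1.0000 0.0000 0.0000
    outer loop
      vertex 28.820 0.000 0.000
      vertex 28.820 19.202 0.000
      vertex 28.820 19.202 25.312
    endloop
  endfacet
  facet normal 1.0000 0.0000 0.0000
    outer loop
      vertex 28.820 0.000 0.000
      vertex 28.820 19.202 25.312
      vertex 28.820 0.000 25.312
    endloop
  endfacet
endsolid part

The G0 Z moves step by Δz≈3.616 mm. Every layer's G1 loop is the same polygon, so the solid is a straight extrusion of it from z=0 to z≈25.3. Closing with flat bottom and top caps and triangulating gives 12 facets — a rectangular box, roughly 28.8 × 19.2 mm footprint and 25.3 mm tall.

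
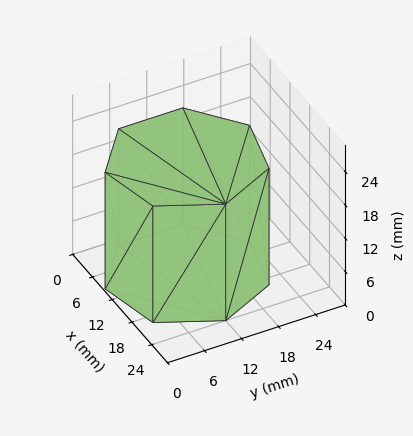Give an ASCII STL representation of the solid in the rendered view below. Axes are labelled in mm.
Reading the render: the shape is a regular 7-sided prism (a cylinder approximated with 7 flat sides), circumscribed radius ≈ 12 mm, height ≈ 21 mm (dimensions read to the nearest mm from the axis ticks). For the STL, each face is triangulated and given an outward normal.

solid part
  facet normal 0.0000 0.0000 -1.0000
    outer loop
      vertex 9.3 23.7 0.0
      vertex 19.5 21.4 0.0
      vertex 24.0 12.0 0.0
    endloop
  endfacet
  facet normal 0.0000 0.0000 -1.0000
    outer loop
      vertex 1.2 17.2 0.0
      vertex 9.3 23.7 0.0
      vertex 24.0 12.0 0.0
    endloop
  endfacet
  facet normal 0.0000 0.0000 -1.0000
    outer loop
      vertex 1.2 6.8 0.0
      vertex 1.2 17.2 0.0
      vertex 24.0 12.0 0.0
    endloop
  endfacet
  facet normal 0.0000 0.0000 -1.0000
    outer loop
      vertex 9.3 0.3 0.0
      vertex 1.2 6.8 0.0
      vertex 24.0 12.0 0.0
    endloop
  endfacet
  facet normal 0.0000 0.0000 -1.0000
    outer loop
      vertex 19.5 2.6 0.0
      vertex 9.3 0.3 0.0
      vertex 24.0 12.0 0.0
    endloop
  endfacet
  facet normal 0.0000 0.0000 1.0000
    outer loop
      vertex 24.0 12.0 21.0
      vertex 19.5 21.4 21.0
      vertex 9.3 23.7 21.0
    endloop
  endfacet
  facet normal 0.0000 0.0000 1.0000
    outer loop
      vertex 24.0 12.0 21.0
      vertex 9.3 23.7 21.0
      vertex 1.2 17.2 21.0
    endloop
  endfacet
  facet normal 0.0000 0.0000 1.0000
    outer loop
      vertex 24.0 12.0 21.0
      vertex 1.2 17.2 21.0
      vertex 1.2 6.8 21.0
    endloop
  endfacet
  facet normal 0.0000 0.0000 1.0000
    outer loop
      vertex 24.0 12.0 21.0
      vertex 1.2 6.8 21.0
      vertex 9.3 0.3 21.0
    endloop
  endfacet
  facet normal 0.0000 0.0000 1.0000
    outer loop
      vertex 24.0 12.0 21.0
      vertex 9.3 0.3 21.0
      vertex 19.5 2.6 21.0
    endloop
  endfacet
  facet normal 0.9020 0.4318 0.0000
    outer loop
      vertex 24.0 12.0 0.0
      vertex 19.5 21.4 0.0
      vertex 19.5 21.4 21.0
    endloop
  endfacet
  facet normal 0.9020 0.4318 0.0000
    outer loop
      vertex 24.0 12.0 0.0
      vertex 19.5 21.4 21.0
      vertex 24.0 12.0 21.0
    endloop
  endfacet
  facet normal 0.2200 0.9755 0.0000
    outer loop
      vertex 19.5 21.4 0.0
      vertex 9.3 23.7 0.0
      vertex 9.3 23.7 21.0
    endloop
  endfacet
  facet normal 0.2200 0.9755 0.0000
    outer loop
      vertex 19.5 21.4 0.0
      vertex 9.3 23.7 21.0
      vertex 19.5 21.4 21.0
    endloop
  endfacet
  facet normal -0.6259 0.7799 0.0000
    outer loop
      vertex 9.3 23.7 0.0
      vertex 1.2 17.2 0.0
      vertex 1.2 17.2 21.0
    endloop
  endfacet
  facet normal -0.6259 0.7799 0.0000
    outer loop
      vertex 9.3 23.7 0.0
      vertex 1.2 17.2 21.0
      vertex 9.3 23.7 21.0
    endloop
  endfacet
  facet normal -1.0000 0.0000 0.0000
    outer loop
      vertex 1.2 17.2 0.0
      vertex 1.2 6.8 0.0
      vertex 1.2 6.8 21.0
    endloop
  endfacet
  facet normal -1.0000 0.0000 0.0000
    outer loop
      vertex 1.2 17.2 0.0
      vertex 1.2 6.8 21.0
      vertex 1.2 17.2 21.0
    endloop
  endfacet
  facet normal -0.6259 -0.7799 0.0000
    outer loop
      vertex 1.2 6.8 0.0
      vertex 9.3 0.3 0.0
      vertex 9.3 0.3 21.0
    endloop
  endfacet
  facet normal -0.6259 -0.7799 0.0000
    outer loop
      vertex 1.2 6.8 0.0
      vertex 9.3 0.3 21.0
      vertex 1.2 6.8 21.0
    endloop
  endfacet
  facet normal 0.2200 -0.9755 0.0000
    outer loop
      vertex 9.3 0.3 0.0
      vertex 19.5 2.6 0.0
      vertex 19.5 2.6 21.0
    endloop
  endfacet
  facet normal 0.2200 -0.9755 0.0000
    outer loop
      vertex 9.3 0.3 0.0
      vertex 19.5 2.6 21.0
      vertex 9.3 0.3 21.0
    endloop
  endfacet
  facet normal 0.9020 -0.4318 0.0000
    outer loop
      vertex 19.5 2.6 0.0
      vertex 24.0 12.0 0.0
      vertex 24.0 12.0 21.0
    endloop
  endfacet
  facet normal 0.9020 -0.4318 0.0000
    outer loop
      vertex 19.5 2.6 0.0
      vertex 24.0 12.0 21.0
      vertex 19.5 2.6 21.0
    endloop
  endfacet
endsolid part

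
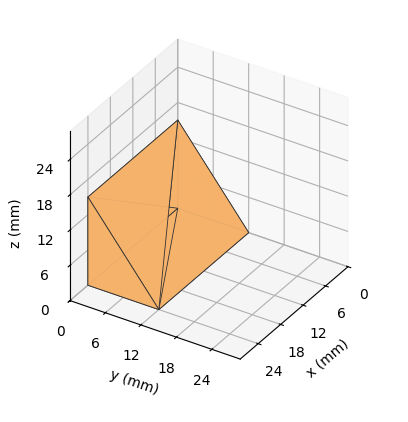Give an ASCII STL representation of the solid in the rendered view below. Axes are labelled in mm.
Reading the render: the shape is a wedge (ramp): 24 × 12 mm base, rising to 15 mm along the y=0 edge and sloping linearly to z=0 at y=12 (dimensions read to the nearest mm from the axis ticks). For the STL, each face is triangulated and given an outward normal.

solid part
  facet normal 0.0000 0.0000 -1.0000
    outer loop
      vertex 24.000 12.000 0.000
      vertex 24.000 0.000 0.000
      vertex 0.000 0.000 0.000
    endloop
  endfacet
  facet normal 0.0000 0.0000 -1.0000
    outer loop
      vertex 0.000 12.000 0.000
      vertex 24.000 12.000 0.000
      vertex 0.000 0.000 0.000
    endloop
  endfacet
  facet normal 0.0000 -1.0000 0.0000
    outer loop
      vertex 0.000 0.000 0.000
      vertex 24.000 0.000 0.000
      vertex 24.000 0.000 15.000
    endloop
  endfacet
  facet normal 0.0000 -1.0000 0.0000
    outer loop
      vertex 0.000 0.000 0.000
      vertex 24.000 0.000 15.000
      vertex 0.000 0.000 15.000
    endloop
  endfacet
  facet normal 0.0000 0.7809 0.6247
    outer loop
      vertex 0.000 0.000 15.000
      vertex 24.000 0.000 15.000
      vertex 24.000 12.000 0.000
    endloop
  endfacet
  facet normal 0.0000 0.7809 0.6247
    outer loop
      vertex 0.000 0.000 15.000
      vertex 24.000 12.000 0.000
      vertex 0.000 12.000 0.000
    endloop
  endfacet
  facet normal -1.0000 0.0000 0.0000
    outer loop
      vertex 0.000 0.000 15.000
      vertex 0.000 12.000 0.000
      vertex 0.000 0.000 0.000
    endloop
  endfacet
  facet normal 1.0000 0.0000 0.0000
    outer loop
      vertex 24.000 0.000 0.000
      vertex 24.000 12.000 0.000
      vertex 24.000 0.000 15.000
    endloop
  endfacet
endsolid part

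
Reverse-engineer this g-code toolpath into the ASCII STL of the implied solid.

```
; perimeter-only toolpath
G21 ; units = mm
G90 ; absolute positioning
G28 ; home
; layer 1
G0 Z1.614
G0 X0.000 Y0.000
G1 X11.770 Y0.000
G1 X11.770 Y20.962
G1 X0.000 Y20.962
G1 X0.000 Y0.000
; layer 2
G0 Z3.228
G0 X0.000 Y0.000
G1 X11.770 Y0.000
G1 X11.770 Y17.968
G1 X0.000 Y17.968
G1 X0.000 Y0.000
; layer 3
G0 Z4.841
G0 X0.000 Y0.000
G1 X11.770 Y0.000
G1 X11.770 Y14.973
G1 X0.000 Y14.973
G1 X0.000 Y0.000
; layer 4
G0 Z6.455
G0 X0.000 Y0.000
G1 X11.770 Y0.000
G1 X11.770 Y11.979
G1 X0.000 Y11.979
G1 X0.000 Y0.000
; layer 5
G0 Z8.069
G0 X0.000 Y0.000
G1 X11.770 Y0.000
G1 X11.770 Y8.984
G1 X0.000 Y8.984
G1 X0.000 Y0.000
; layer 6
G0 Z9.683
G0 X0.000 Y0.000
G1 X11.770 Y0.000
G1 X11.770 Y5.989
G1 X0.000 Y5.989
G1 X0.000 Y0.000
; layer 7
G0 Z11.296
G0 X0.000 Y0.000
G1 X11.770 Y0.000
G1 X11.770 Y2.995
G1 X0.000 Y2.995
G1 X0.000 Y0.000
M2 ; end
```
solid part
  facet normal 0.0000 0.0000 -1.0000
    outer loop
      vertex 11.770 23.957 0.000
      vertex 11.770 0.000 0.000
      vertex 0.000 0.000 0.000
    endloop
  endfacet
  facet normal 0.0000 0.0000 -1.0000
    outer loop
      vertex 0.000 23.957 0.000
      vertex 11.770 23.957 0.000
      vertex 0.000 0.000 0.000
    endloop
  endfacet
  facet normal 0.0000 -1.0000 0.0000
    outer loop
      vertex 0.000 0.000 0.000
      vertex 11.770 0.000 0.000
      vertex 11.770 0.000 12.910
    endloop
  endfacet
  facet normal 0.0000 -1.0000 0.0000
    outer loop
      vertex 0.000 0.000 0.000
      vertex 11.770 0.000 12.910
      vertex 0.000 0.000 12.910
    endloop
  endfacet
  facet normal 0.0000 0.4744 0.8803
    outer loop
      vertex 0.000 0.000 12.910
      vertex 11.770 0.000 12.910
      vertex 11.770 23.957 0.000
    endloop
  endfacet
  facet normal 0.0000 0.4744 0.8803
    outer loop
      vertex 0.000 0.000 12.910
      vertex 11.770 23.957 0.000
      vertex 0.000 23.957 0.000
    endloop
  endfacet
  facet normal -1.0000 0.0000 0.0000
    outer loop
      vertex 0.000 0.000 12.910
      vertex 0.000 23.957 0.000
      vertex 0.000 0.000 0.000
    endloop
  endfacet
  facet normal 1.0000 0.0000 0.0000
    outer loop
      vertex 11.770 0.000 0.000
      vertex 11.770 23.957 0.000
      vertex 11.770 0.000 12.910
    endloop
  endfacet
endsolid part

The G0 Z moves step by Δz≈1.614 mm. The G1 loops shrink linearly with z, so the solid tapers from its base footprint up to z≈12.9. Closing with a flat bottom cap and the tapered top and triangulating gives 8 facets — a wedge (ramp): 11.8 × 24 mm base, rising to 12.9 mm along the y=0 edge and sloping linearly to z=0 at y=24.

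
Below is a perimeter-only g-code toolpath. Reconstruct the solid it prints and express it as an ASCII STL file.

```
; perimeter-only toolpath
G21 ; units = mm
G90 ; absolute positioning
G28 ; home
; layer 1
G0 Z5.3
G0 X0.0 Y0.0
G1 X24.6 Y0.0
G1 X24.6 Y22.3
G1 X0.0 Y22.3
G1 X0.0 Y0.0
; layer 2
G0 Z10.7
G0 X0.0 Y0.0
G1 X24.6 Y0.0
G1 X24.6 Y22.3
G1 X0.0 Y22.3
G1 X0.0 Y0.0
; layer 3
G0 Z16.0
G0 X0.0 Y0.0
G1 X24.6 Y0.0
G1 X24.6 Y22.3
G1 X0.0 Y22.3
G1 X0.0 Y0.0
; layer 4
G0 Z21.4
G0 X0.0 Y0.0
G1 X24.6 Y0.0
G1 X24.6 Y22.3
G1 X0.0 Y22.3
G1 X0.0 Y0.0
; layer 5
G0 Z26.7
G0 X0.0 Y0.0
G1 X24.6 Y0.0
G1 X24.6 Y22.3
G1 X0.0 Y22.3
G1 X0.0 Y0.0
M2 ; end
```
solid part
  facet normal 0.0000 0.0000 -1.0000
    outer loop
      vertex 24.6 22.3 0.0
      vertex 24.6 0.0 0.0
      vertex 0.0 0.0 0.0
    endloop
  endfacet
  facet normal 0.0000 0.0000 -1.0000
    outer loop
      vertex 0.0 22.3 0.0
      vertex 24.6 22.3 0.0
      vertex 0.0 0.0 0.0
    endloop
  endfacet
  facet normal 0.0000 0.0000 1.0000
    outer loop
      vertex 0.0 0.0 26.7
      vertex 24.6 0.0 26.7
      vertex 24.6 22.3 26.7
    endloop
  endfacet
  facet normal 0.0000 0.0000 1.0000
    outer loop
      vertex 0.0 0.0 26.7
      vertex 24.6 22.3 26.7
      vertex 0.0 22.3 26.7
    endloop
  endfacet
  facet normal 0.0000 -1.0000 0.0000
    outer loop
      vertex 0.0 0.0 0.0
      vertex 24.6 0.0 0.0
      vertex 24.6 0.0 26.7
    endloop
  endfacet
  facet normal 0.0000 -1.0000 0.0000
    outer loop
      vertex 0.0 0.0 0.0
      vertex 24.6 0.0 26.7
      vertex 0.0 0.0 26.7
    endloop
  endfacet
  facet normal 0.0000 1.0000 0.0000
    outer loop
      vertex 24.6 22.3 26.7
      vertex 24.6 22.3 0.0
      vertex 0.0 22.3 0.0
    endloop
  endfacet
  facet normal 0.0000 1.0000 0.0000
    outer loop
      vertex 0.0 22.3 26.7
      vertex 24.6 22.3 26.7
      vertex 0.0 22.3 0.0
    endloop
  endfacet
  facet normal -1.0000 0.0000 0.0000
    outer loop
      vertex 0.0 22.3 26.7
      vertex 0.0 22.3 0.0
      vertex 0.0 0.0 0.0
    endloop
  endfacet
  facet normal -1.0000 0.0000 0.0000
    outer loop
      vertex 0.0 0.0 26.7
      vertex 0.0 22.3 26.7
      vertex 0.0 0.0 0.0
    endloop
  endfacet
  facet normal 1.0000 0.0000 0.0000
    outer loop
      vertex 24.6 0.0 0.0
      vertex 24.6 22.3 0.0
      vertex 24.6 22.3 26.7
    endloop
  endfacet
  facet normal 1.0000 0.0000 0.0000
    outer loop
      vertex 24.6 0.0 0.0
      vertex 24.6 22.3 26.7
      vertex 24.6 0.0 26.7
    endloop
  endfacet
endsolid part

The G0 Z moves step by Δz≈5.3 mm. Every layer's G1 loop is the same polygon, so the solid is a straight extrusion of it from z=0 to z≈26.7. Closing with flat bottom and top caps and triangulating gives 12 facets — a rectangular box, roughly 24.6 × 22.3 mm footprint and 26.7 mm tall.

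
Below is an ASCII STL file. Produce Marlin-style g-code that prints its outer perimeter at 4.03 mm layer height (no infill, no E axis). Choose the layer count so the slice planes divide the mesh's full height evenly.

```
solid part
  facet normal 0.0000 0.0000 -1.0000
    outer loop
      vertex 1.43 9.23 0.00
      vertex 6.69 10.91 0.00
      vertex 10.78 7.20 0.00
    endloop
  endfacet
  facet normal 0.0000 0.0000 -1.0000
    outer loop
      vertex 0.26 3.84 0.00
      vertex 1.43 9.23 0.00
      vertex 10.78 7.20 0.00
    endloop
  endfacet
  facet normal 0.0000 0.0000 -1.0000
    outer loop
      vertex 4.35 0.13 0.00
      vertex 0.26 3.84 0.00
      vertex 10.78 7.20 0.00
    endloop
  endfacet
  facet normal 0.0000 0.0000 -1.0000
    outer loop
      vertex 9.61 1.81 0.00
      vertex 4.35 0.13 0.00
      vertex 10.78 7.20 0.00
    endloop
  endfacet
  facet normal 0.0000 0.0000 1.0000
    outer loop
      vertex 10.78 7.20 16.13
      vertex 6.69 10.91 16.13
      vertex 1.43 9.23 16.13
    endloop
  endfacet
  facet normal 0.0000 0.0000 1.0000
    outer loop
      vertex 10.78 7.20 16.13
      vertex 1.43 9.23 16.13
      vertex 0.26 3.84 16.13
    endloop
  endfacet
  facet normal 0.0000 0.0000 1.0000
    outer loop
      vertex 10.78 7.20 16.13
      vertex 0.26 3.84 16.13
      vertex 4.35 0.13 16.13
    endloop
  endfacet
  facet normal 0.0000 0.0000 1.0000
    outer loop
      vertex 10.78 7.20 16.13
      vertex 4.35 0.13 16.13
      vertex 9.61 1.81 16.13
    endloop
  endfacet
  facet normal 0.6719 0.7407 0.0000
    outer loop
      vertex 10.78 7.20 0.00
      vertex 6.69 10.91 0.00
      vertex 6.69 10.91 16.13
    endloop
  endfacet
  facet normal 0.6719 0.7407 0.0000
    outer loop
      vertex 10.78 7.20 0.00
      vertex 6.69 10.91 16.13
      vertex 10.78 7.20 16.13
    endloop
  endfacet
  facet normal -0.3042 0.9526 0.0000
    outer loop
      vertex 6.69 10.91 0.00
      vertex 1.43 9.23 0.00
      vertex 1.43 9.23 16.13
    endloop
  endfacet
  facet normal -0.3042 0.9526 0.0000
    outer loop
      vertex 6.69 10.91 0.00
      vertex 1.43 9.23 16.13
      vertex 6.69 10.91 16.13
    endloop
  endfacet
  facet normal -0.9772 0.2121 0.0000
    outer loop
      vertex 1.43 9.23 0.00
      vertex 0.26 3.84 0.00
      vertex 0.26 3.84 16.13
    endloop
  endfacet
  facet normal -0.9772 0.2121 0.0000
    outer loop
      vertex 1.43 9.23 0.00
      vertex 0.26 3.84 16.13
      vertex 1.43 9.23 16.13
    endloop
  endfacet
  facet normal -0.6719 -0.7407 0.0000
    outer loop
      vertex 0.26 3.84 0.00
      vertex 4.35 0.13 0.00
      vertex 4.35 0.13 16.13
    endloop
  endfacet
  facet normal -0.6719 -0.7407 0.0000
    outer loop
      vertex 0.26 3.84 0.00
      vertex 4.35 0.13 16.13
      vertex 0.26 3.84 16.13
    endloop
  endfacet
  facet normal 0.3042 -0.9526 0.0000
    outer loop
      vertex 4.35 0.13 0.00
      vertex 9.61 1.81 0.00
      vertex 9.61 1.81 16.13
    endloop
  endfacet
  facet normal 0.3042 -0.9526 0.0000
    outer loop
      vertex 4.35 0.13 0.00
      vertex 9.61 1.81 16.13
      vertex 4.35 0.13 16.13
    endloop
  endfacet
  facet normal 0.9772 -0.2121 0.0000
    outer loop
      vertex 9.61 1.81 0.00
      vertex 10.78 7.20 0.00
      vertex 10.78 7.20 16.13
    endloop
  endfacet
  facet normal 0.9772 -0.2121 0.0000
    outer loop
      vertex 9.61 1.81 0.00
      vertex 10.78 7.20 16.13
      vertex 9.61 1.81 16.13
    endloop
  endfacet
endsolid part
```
; perimeter-only toolpath
G21 ; units = mm
G90 ; absolute positioning
G28 ; home
; layer 1
G0 Z4.03
G0 X10.78 Y7.20
G1 X6.69 Y10.91
G1 X1.43 Y9.23
G1 X0.26 Y3.84
G1 X4.35 Y0.13
G1 X9.61 Y1.81
G1 X10.78 Y7.20
; layer 2
G0 Z8.06
G0 X10.78 Y7.20
G1 X6.69 Y10.91
G1 X1.43 Y9.23
G1 X0.26 Y3.84
G1 X4.35 Y0.13
G1 X9.61 Y1.81
G1 X10.78 Y7.20
; layer 3
G0 Z12.10
G0 X10.78 Y7.20
G1 X6.69 Y10.91
G1 X1.43 Y9.23
G1 X0.26 Y3.84
G1 X4.35 Y0.13
G1 X9.61 Y1.81
G1 X10.78 Y7.20
; layer 4
G0 Z16.13
G0 X10.78 Y7.20
G1 X6.69 Y10.91
G1 X1.43 Y9.23
G1 X0.26 Y3.84
G1 X4.35 Y0.13
G1 X9.61 Y1.81
G1 X10.78 Y7.20
M2 ; end

The solid is a regular 6-sided prism (a cylinder approximated with 6 flat sides), circumscribed radius ≈ 5.52 mm, height ≈ 16.1 mm. Slicing at Δz = 4.03 mm — 4 equal slices spanning the solid's height, so layer i sits at z = i·h/4 — gives 4 non-empty perimeters. Each is a 6-segment closed polygon; G0 lifts to the layer z and rapids to the start vertex, then G1 traces the edges.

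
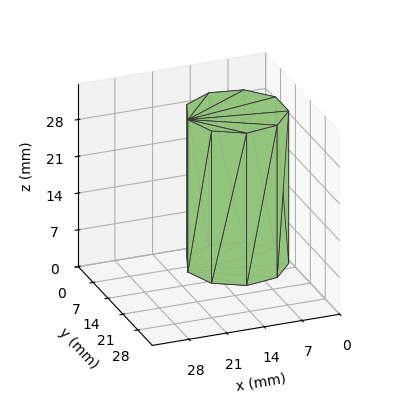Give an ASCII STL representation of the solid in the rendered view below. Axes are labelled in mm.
Reading the render: the shape is a regular 9-sided prism (a cylinder approximated with 9 flat sides), circumscribed radius ≈ 9 mm, height ≈ 29 mm (dimensions read to the nearest mm from the axis ticks). For the STL, each face is triangulated and given an outward normal.

solid part
  facet normal 0.0000 0.0000 -1.0000
    outer loop
      vertex 10.6 17.9 0.0
      vertex 15.9 14.8 0.0
      vertex 18.0 9.0 0.0
    endloop
  endfacet
  facet normal 0.0000 0.0000 -1.0000
    outer loop
      vertex 4.5 16.8 0.0
      vertex 10.6 17.9 0.0
      vertex 18.0 9.0 0.0
    endloop
  endfacet
  facet normal 0.0000 0.0000 -1.0000
    outer loop
      vertex 0.5 12.1 0.0
      vertex 4.5 16.8 0.0
      vertex 18.0 9.0 0.0
    endloop
  endfacet
  facet normal 0.0000 0.0000 -1.0000
    outer loop
      vertex 0.5 5.9 0.0
      vertex 0.5 12.1 0.0
      vertex 18.0 9.0 0.0
    endloop
  endfacet
  facet normal 0.0000 0.0000 -1.0000
    outer loop
      vertex 4.5 1.2 0.0
      vertex 0.5 5.9 0.0
      vertex 18.0 9.0 0.0
    endloop
  endfacet
  facet normal 0.0000 0.0000 -1.0000
    outer loop
      vertex 10.6 0.1 0.0
      vertex 4.5 1.2 0.0
      vertex 18.0 9.0 0.0
    endloop
  endfacet
  facet normal 0.0000 0.0000 -1.0000
    outer loop
      vertex 15.9 3.2 0.0
      vertex 10.6 0.1 0.0
      vertex 18.0 9.0 0.0
    endloop
  endfacet
  facet normal 0.0000 0.0000 1.0000
    outer loop
      vertex 18.0 9.0 29.0
      vertex 15.9 14.8 29.0
      vertex 10.6 17.9 29.0
    endloop
  endfacet
  facet normal 0.0000 0.0000 1.0000
    outer loop
      vertex 18.0 9.0 29.0
      vertex 10.6 17.9 29.0
      vertex 4.5 16.8 29.0
    endloop
  endfacet
  facet normal 0.0000 0.0000 1.0000
    outer loop
      vertex 18.0 9.0 29.0
      vertex 4.5 16.8 29.0
      vertex 0.5 12.1 29.0
    endloop
  endfacet
  facet normal 0.0000 0.0000 1.0000
    outer loop
      vertex 18.0 9.0 29.0
      vertex 0.5 12.1 29.0
      vertex 0.5 5.9 29.0
    endloop
  endfacet
  facet normal 0.0000 0.0000 1.0000
    outer loop
      vertex 18.0 9.0 29.0
      vertex 0.5 5.9 29.0
      vertex 4.5 1.2 29.0
    endloop
  endfacet
  facet normal 0.0000 0.0000 1.0000
    outer loop
      vertex 18.0 9.0 29.0
      vertex 4.5 1.2 29.0
      vertex 10.6 0.1 29.0
    endloop
  endfacet
  facet normal 0.0000 0.0000 1.0000
    outer loop
      vertex 18.0 9.0 29.0
      vertex 10.6 0.1 29.0
      vertex 15.9 3.2 29.0
    endloop
  endfacet
  facet normal 0.9403 0.3404 0.0000
    outer loop
      vertex 18.0 9.0 0.0
      vertex 15.9 14.8 0.0
      vertex 15.9 14.8 29.0
    endloop
  endfacet
  facet normal 0.9403 0.3404 0.0000
    outer loop
      vertex 18.0 9.0 0.0
      vertex 15.9 14.8 29.0
      vertex 18.0 9.0 29.0
    endloop
  endfacet
  facet normal 0.5049 0.8632 0.0000
    outer loop
      vertex 15.9 14.8 0.0
      vertex 10.6 17.9 0.0
      vertex 10.6 17.9 29.0
    endloop
  endfacet
  facet normal 0.5049 0.8632 0.0000
    outer loop
      vertex 15.9 14.8 0.0
      vertex 10.6 17.9 29.0
      vertex 15.9 14.8 29.0
    endloop
  endfacet
  facet normal -0.1775 0.9841 0.0000
    outer loop
      vertex 10.6 17.9 0.0
      vertex 4.5 16.8 0.0
      vertex 4.5 16.8 29.0
    endloop
  endfacet
  facet normal -0.1775 0.9841 0.0000
    outer loop
      vertex 10.6 17.9 0.0
      vertex 4.5 16.8 29.0
      vertex 10.6 17.9 29.0
    endloop
  endfacet
  facet normal -0.7615 0.6481 0.0000
    outer loop
      vertex 4.5 16.8 0.0
      vertex 0.5 12.1 0.0
      vertex 0.5 12.1 29.0
    endloop
  endfacet
  facet normal -0.7615 0.6481 0.0000
    outer loop
      vertex 4.5 16.8 0.0
      vertex 0.5 12.1 29.0
      vertex 4.5 16.8 29.0
    endloop
  endfacet
  facet normal -1.0000 0.0000 0.0000
    outer loop
      vertex 0.5 12.1 0.0
      vertex 0.5 5.9 0.0
      vertex 0.5 5.9 29.0
    endloop
  endfacet
  facet normal -1.0000 0.0000 0.0000
    outer loop
      vertex 0.5 12.1 0.0
      vertex 0.5 5.9 29.0
      vertex 0.5 12.1 29.0
    endloop
  endfacet
  facet normal -0.7615 -0.6481 0.0000
    outer loop
      vertex 0.5 5.9 0.0
      vertex 4.5 1.2 0.0
      vertex 4.5 1.2 29.0
    endloop
  endfacet
  facet normal -0.7615 -0.6481 0.0000
    outer loop
      vertex 0.5 5.9 0.0
      vertex 4.5 1.2 29.0
      vertex 0.5 5.9 29.0
    endloop
  endfacet
  facet normal -0.1775 -0.9841 0.0000
    outer loop
      vertex 4.5 1.2 0.0
      vertex 10.6 0.1 0.0
      vertex 10.6 0.1 29.0
    endloop
  endfacet
  facet normal -0.1775 -0.9841 0.0000
    outer loop
      vertex 4.5 1.2 0.0
      vertex 10.6 0.1 29.0
      vertex 4.5 1.2 29.0
    endloop
  endfacet
  facet normal 0.5049 -0.8632 0.0000
    outer loop
      vertex 10.6 0.1 0.0
      vertex 15.9 3.2 0.0
      vertex 15.9 3.2 29.0
    endloop
  endfacet
  facet normal 0.5049 -0.8632 0.0000
    outer loop
      vertex 10.6 0.1 0.0
      vertex 15.9 3.2 29.0
      vertex 10.6 0.1 29.0
    endloop
  endfacet
  facet normal 0.9403 -0.3404 0.0000
    outer loop
      vertex 15.9 3.2 0.0
      vertex 18.0 9.0 0.0
      vertex 18.0 9.0 29.0
    endloop
  endfacet
  facet normal 0.9403 -0.3404 0.0000
    outer loop
      vertex 15.9 3.2 0.0
      vertex 18.0 9.0 29.0
      vertex 15.9 3.2 29.0
    endloop
  endfacet
endsolid part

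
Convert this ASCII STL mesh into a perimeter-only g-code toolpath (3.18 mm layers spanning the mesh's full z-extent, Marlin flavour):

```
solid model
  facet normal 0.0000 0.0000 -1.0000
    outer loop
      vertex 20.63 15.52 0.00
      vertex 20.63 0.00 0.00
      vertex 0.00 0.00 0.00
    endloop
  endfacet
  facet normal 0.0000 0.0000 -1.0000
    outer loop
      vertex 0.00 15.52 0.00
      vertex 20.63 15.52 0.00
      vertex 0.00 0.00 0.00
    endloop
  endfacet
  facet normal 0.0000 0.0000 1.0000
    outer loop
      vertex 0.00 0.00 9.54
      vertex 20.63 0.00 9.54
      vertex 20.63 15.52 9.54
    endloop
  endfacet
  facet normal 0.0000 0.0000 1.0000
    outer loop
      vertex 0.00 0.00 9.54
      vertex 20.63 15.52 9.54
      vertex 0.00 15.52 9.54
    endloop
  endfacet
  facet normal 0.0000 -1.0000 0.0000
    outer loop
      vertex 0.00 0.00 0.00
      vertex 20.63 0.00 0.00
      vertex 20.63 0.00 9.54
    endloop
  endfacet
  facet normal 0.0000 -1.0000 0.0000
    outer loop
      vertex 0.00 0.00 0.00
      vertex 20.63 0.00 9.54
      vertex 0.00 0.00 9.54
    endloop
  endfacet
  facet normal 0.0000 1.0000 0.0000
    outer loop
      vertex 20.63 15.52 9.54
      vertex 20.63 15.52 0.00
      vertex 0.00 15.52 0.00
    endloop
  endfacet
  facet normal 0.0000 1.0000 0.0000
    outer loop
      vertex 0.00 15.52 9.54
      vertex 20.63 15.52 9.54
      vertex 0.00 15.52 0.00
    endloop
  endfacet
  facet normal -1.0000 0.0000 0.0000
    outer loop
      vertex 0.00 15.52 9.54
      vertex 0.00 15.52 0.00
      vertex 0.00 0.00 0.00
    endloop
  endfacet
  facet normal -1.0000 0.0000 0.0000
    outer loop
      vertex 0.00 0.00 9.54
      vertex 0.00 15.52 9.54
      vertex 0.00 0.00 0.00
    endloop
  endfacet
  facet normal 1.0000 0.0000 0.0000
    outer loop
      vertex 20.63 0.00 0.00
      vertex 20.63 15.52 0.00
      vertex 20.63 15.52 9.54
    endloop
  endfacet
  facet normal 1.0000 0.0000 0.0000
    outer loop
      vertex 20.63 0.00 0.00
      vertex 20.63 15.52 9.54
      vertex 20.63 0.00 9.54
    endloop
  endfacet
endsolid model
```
; perimeter-only toolpath
G21 ; units = mm
G90 ; absolute positioning
G28 ; home
; layer 1
G0 Z3.18
G0 X0.00 Y0.00
G1 X20.63 Y0.00
G1 X20.63 Y15.52
G1 X0.00 Y15.52
G1 X0.00 Y0.00
; layer 2
G0 Z6.36
G0 X0.00 Y0.00
G1 X20.63 Y0.00
G1 X20.63 Y15.52
G1 X0.00 Y15.52
G1 X0.00 Y0.00
; layer 3
G0 Z9.54
G0 X0.00 Y0.00
G1 X20.63 Y0.00
G1 X20.63 Y15.52
G1 X0.00 Y15.52
G1 X0.00 Y0.00
M2 ; end

The solid is a rectangular box, roughly 20.6 × 15.5 mm footprint and 9.54 mm tall. Slicing at Δz = 3.18 mm — 3 equal slices spanning the solid's height, so layer i sits at z = i·h/3 — gives 3 non-empty perimeters. Each is a 4-segment closed polygon; G0 lifts to the layer z and rapids to the start vertex, then G1 traces the edges.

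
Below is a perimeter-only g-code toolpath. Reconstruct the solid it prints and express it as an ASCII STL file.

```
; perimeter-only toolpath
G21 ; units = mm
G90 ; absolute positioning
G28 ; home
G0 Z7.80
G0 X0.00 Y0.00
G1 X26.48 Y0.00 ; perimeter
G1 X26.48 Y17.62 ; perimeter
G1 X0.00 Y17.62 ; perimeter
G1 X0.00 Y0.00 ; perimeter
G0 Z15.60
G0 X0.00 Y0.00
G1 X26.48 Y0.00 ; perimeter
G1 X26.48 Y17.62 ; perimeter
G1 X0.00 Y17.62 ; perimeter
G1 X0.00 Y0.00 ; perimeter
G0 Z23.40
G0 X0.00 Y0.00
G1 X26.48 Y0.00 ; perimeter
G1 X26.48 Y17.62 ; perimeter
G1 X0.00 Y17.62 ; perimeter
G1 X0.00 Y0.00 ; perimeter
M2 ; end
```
solid part
  facet normal 0.0000 0.0000 -1.0000
    outer loop
      vertex 26.48 17.62 0.00
      vertex 26.48 0.00 0.00
      vertex 0.00 0.00 0.00
    endloop
  endfacet
  facet normal 0.0000 0.0000 -1.0000
    outer loop
      vertex 0.00 17.62 0.00
      vertex 26.48 17.62 0.00
      vertex 0.00 0.00 0.00
    endloop
  endfacet
  facet normal 0.0000 0.0000 1.0000
    outer loop
      vertex 0.00 0.00 23.40
      vertex 26.48 0.00 23.40
      vertex 26.48 17.62 23.40
    endloop
  endfacet
  facet normal 0.0000 0.0000 1.0000
    outer loop
      vertex 0.00 0.00 23.40
      vertex 26.48 17.62 23.40
      vertex 0.00 17.62 23.40
    endloop
  endfacet
  facet normal 0.0000 -1.0000 0.0000
    outer loop
      vertex 0.00 0.00 0.00
      vertex 26.48 0.00 0.00
      vertex 26.48 0.00 23.40
    endloop
  endfacet
  facet normal 0.0000 -1.0000 0.0000
    outer loop
      vertex 0.00 0.00 0.00
      vertex 26.48 0.00 23.40
      vertex 0.00 0.00 23.40
    endloop
  endfacet
  facet normal 0.0000 1.0000 0.0000
    outer loop
      vertex 26.48 17.62 23.40
      vertex 26.48 17.62 0.00
      vertex 0.00 17.62 0.00
    endloop
  endfacet
  facet normal 0.0000 1.0000 0.0000
    outer loop
      vertex 0.00 17.62 23.40
      vertex 26.48 17.62 23.40
      vertex 0.00 17.62 0.00
    endloop
  endfacet
  facet normal -1.0000 0.0000 0.0000
    outer loop
      vertex 0.00 17.62 23.40
      vertex 0.00 17.62 0.00
      vertex 0.00 0.00 0.00
    endloop
  endfacet
  facet normal -1.0000 0.0000 0.0000
    outer loop
      vertex 0.00 0.00 23.40
      vertex 0.00 17.62 23.40
      vertex 0.00 0.00 0.00
    endloop
  endfacet
  facet normal 1.0000 0.0000 0.0000
    outer loop
      vertex 26.48 0.00 0.00
      vertex 26.48 17.62 0.00
      vertex 26.48 17.62 23.40
    endloop
  endfacet
  facet normal 1.0000 0.0000 0.0000
    outer loop
      vertex 26.48 0.00 0.00
      vertex 26.48 17.62 23.40
      vertex 26.48 0.00 23.40
    endloop
  endfacet
endsolid part

The G0 Z moves step by Δz≈7.80 mm. Every layer's G1 loop is the same polygon, so the solid is a straight extrusion of it from z=0 to z≈23.4. Closing with flat bottom and top caps and triangulating gives 12 facets — a rectangular box, roughly 26.5 × 17.6 mm footprint and 23.4 mm tall.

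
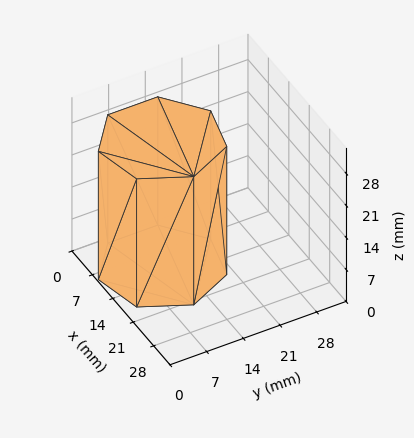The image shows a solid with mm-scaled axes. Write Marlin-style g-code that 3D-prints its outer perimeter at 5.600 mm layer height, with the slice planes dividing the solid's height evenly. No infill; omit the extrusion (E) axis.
Reading the render: the shape is a regular 7-sided prism (a cylinder approximated with 7 flat sides), circumscribed radius ≈ 11 mm, height ≈ 28 mm (dimensions read to the nearest mm from the axis ticks). For the g-code, the solid's height is divided into equal slices at the stated Δz and each level perimeter traced with G1 moves after a G0 lift.

; perimeter-only toolpath
G21 ; units = mm
G90 ; absolute positioning
G28 ; home
; layer 1
G0 Z5.600
G0 X22.000 Y11.000
G1 X17.858 Y19.600
G1 X8.552 Y21.724
G1 X1.089 Y15.773
G1 X1.089 Y6.227
G1 X8.552 Y0.276
G1 X17.858 Y2.400
G1 X22.000 Y11.000
; layer 2
G0 Z11.200
G0 X22.000 Y11.000
G1 X17.858 Y19.600
G1 X8.552 Y21.724
G1 X1.089 Y15.773
G1 X1.089 Y6.227
G1 X8.552 Y0.276
G1 X17.858 Y2.400
G1 X22.000 Y11.000
; layer 3
G0 Z16.800
G0 X22.000 Y11.000
G1 X17.858 Y19.600
G1 X8.552 Y21.724
G1 X1.089 Y15.773
G1 X1.089 Y6.227
G1 X8.552 Y0.276
G1 X17.858 Y2.400
G1 X22.000 Y11.000
; layer 4
G0 Z22.400
G0 X22.000 Y11.000
G1 X17.858 Y19.600
G1 X8.552 Y21.724
G1 X1.089 Y15.773
G1 X1.089 Y6.227
G1 X8.552 Y0.276
G1 X17.858 Y2.400
G1 X22.000 Y11.000
; layer 5
G0 Z28.000
G0 X22.000 Y11.000
G1 X17.858 Y19.600
G1 X8.552 Y21.724
G1 X1.089 Y15.773
G1 X1.089 Y6.227
G1 X8.552 Y0.276
G1 X17.858 Y2.400
G1 X22.000 Y11.000
M2 ; end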